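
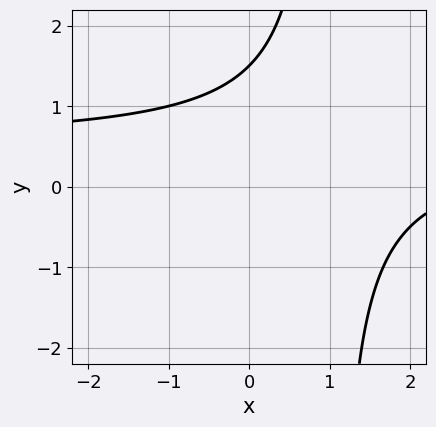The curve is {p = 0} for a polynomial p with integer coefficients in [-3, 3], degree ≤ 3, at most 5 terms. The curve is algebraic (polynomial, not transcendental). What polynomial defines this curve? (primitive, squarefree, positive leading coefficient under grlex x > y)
First, degree: a generic line meets the curve in up to 2 points, so deg p = 2.
Next, reading off the gridlines: it misses every integer gridline on the x-axis.
Finally, solving for integer coefficients yields p as stated.

2*x*y - x - 2*y + 3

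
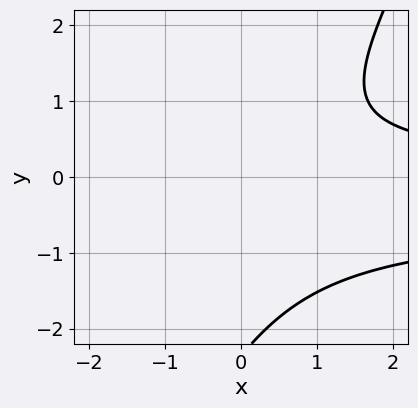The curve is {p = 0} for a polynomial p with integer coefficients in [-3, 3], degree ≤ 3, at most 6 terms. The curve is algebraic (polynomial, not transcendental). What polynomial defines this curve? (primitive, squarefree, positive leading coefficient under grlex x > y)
2*x*y^2 - y^3 + x*y - 2*y^2 - 2

1. deg p = 3. The shape is more complex than any degree-2 curve.
2. From the axis intercepts and sections: the curve avoids every integer x-axis point in the box; no y-intercept at any integer in the box.
3. These observations pin down the coefficients.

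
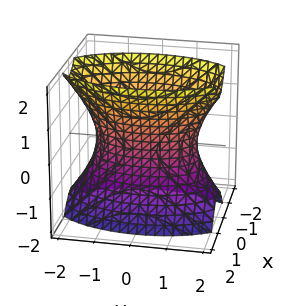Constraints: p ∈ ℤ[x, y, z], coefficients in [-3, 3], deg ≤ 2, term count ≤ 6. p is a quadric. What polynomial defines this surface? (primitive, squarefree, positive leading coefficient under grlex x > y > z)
3*x^2 + y^2 - z^2 - 2

First, deg p = 2. An hourglass — one-sheet hyperboloid; a quadric.
Next, symmetries: it's symmetric under y → −y, forcing even powers of y; it's symmetric under x → −x, forcing even powers of x; mirror symmetry z ↦ −z ⇒ only even powers of z.
Then, checking where it meets the axes: the surface avoids every integer z-axis point in the box.
Finally, assembling these constraints gives the stated polynomial.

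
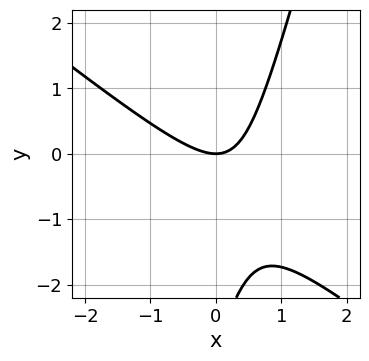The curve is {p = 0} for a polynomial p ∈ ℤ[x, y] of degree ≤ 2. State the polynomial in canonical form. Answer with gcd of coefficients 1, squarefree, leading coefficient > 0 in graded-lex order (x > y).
Degree: no degree-1 curve has this shape, so deg p = 2.
Observable constraints: it crosses the y-axis at the gridline y = 0; one x-axis crossing is at x = 0.
Solving for integer coefficients yields p as stated.

3*x^2 + 3*x*y - y^2 - 3*y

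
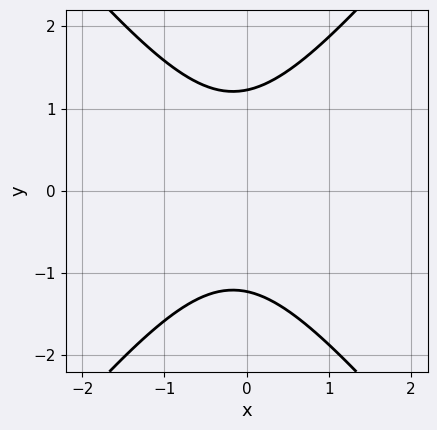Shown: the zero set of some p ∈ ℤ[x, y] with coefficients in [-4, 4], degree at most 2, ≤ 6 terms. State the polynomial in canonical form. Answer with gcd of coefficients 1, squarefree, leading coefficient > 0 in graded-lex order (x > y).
3*x^2 - 2*y^2 + x + 3

First, the degree is 2 — the shape is more complex than any degree-1 curve.
Next, symmetries: it's symmetric under y → −y, forcing even powers of y.
Next, reading off the gridlines: it misses every integer gridline on the x-axis.
Finally, these observations pin down the coefficients.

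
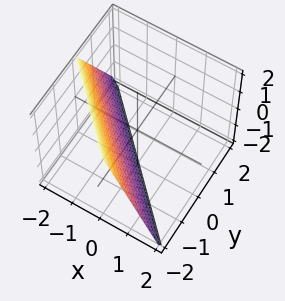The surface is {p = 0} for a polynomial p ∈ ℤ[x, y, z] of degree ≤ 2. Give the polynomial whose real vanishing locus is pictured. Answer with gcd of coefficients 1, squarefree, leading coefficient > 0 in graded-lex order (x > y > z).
First, deg p = 1. Every cross-section is a straight line — this is a plane.
Then, observable constraints: one z-axis crossing is at z = -2; one x-axis crossing is at x = -1.
Finally, putting this together gives p. Check: (0, -1, 0) on the y-axis lies on the surface, and p(0, -1, 0) = 0. ✓

2*x + 2*y + z + 2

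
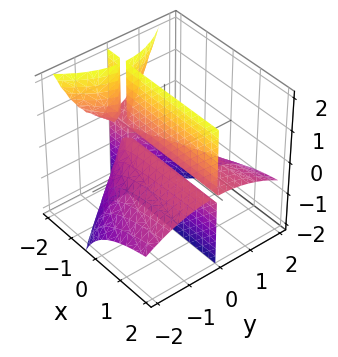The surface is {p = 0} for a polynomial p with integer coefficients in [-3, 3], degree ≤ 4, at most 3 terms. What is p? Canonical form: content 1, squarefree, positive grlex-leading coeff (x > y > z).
2*x*y*z + y^3 + 3*y*z

1. I count 3 distinct pieces.
2. deg p = 3.
3. From the axis intercepts and sections: the visible z-axis segment lies entirely on the surface; the visible x-axis segment lies entirely on the surface; it crosses the y-axis at the gridline y = 0.
4. Solving for integer coefficients yields p as stated.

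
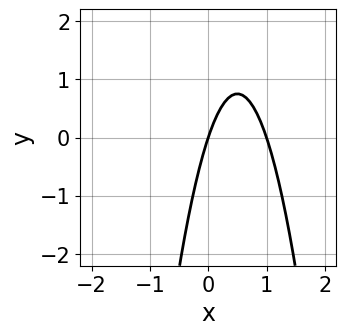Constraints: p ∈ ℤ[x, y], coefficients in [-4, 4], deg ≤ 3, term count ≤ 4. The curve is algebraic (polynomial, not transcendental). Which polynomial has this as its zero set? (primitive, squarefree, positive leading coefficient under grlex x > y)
1. Degree: a generic line meets the curve in up to 2 points, so deg p = 2.
2. Checking where it meets the axes: the x-axis gridline crossings are at x ∈ {0, 1}; it meets the y-axis at y = 0 (among the integer gridlines).
3. Assembling these constraints gives the stated polynomial.

3*x^2 - 3*x + y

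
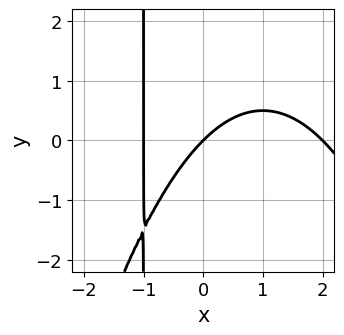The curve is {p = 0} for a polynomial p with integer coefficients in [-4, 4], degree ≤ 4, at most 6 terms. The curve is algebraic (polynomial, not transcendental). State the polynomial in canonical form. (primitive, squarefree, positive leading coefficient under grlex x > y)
x^3 - x^2 + 2*x*y - 2*x + 2*y

deg p = 3.
Observable constraints: it meets the y-axis at y = 0 (among the integer gridlines); among the integer gridlines, it crosses the x-axis at x ∈ {-1, 0, 2}.
The integer polynomial consistent with all of this is the stated p.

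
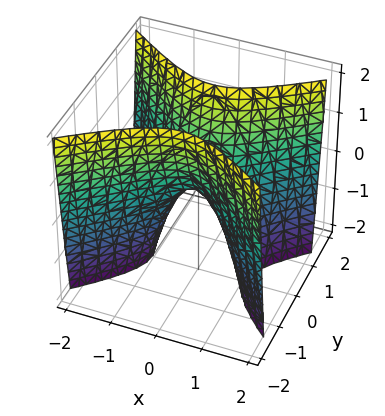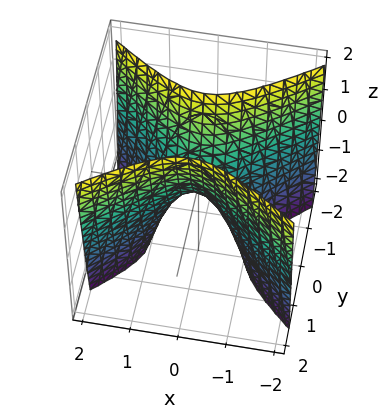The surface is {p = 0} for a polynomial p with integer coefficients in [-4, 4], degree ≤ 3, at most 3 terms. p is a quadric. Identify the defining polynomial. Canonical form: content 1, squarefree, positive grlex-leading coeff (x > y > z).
1. The degree is 2 — a saddle surface; a quadric.
2. Symmetries: mirror symmetry x ↦ −x ⇒ only even powers of x; the y ↦ −y reflection is a symmetry, so y appears only in even powers.
3. From the axis intercepts and sections: it crosses the z-axis at the gridline z = 0; it crosses the x-axis at the gridline x = 0.
4. Matching integer coefficients to the picture gives p.

2*x^2 - 3*y^2 + z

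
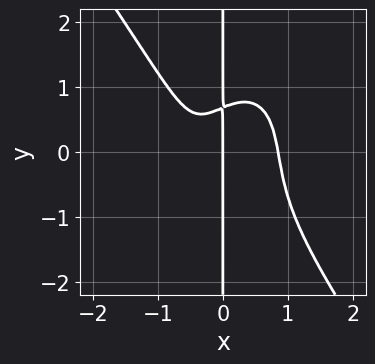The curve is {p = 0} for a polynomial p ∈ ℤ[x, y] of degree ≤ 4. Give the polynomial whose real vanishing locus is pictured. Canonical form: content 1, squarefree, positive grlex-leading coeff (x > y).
3*x^4 + x*y^3 - x^2 + x*y - x

First, degree: the shape is more complex than any degree-3 curve, so deg p = 4.
Then, from the visible intercepts: it crosses the x-axis at the gridline x = 0; every point of the y-axis in the box is on the curve.
Finally, assembling these constraints gives the stated polynomial.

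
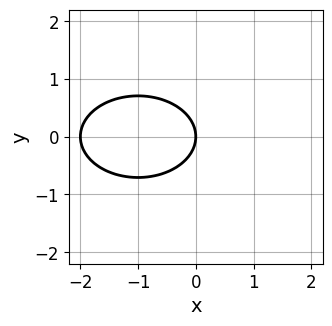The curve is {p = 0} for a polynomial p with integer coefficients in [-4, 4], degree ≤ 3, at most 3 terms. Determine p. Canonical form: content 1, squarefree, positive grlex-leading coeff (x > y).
x^2 + 2*y^2 + 2*x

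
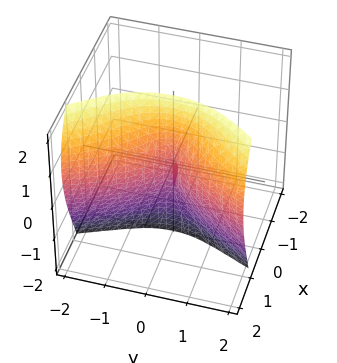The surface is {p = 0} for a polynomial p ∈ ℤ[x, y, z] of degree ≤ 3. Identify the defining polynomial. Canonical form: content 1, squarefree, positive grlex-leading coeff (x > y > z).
3*x^3 - 2*x^2*z + 2*x*z^2 + x*z - 2*y^2

1. The degree is 3 — a generic line meets the surface in up to 3 points.
2. From the visible intercepts: it crosses the y-axis at the gridline y = 0; it crosses the x-axis at the gridline x = 0; every point of the z-axis in the box is on the surface.
3. Solving for integer coefficients yields p as stated.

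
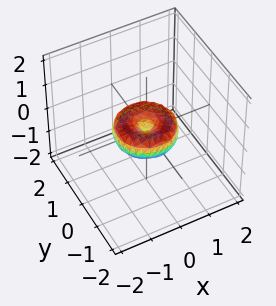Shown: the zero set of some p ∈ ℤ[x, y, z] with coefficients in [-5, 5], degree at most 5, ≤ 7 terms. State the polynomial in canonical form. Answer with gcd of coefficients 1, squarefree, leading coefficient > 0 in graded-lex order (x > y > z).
2*x^4 + 4*x^2*y^2 + 2*y^4 - 2*x^2 - 2*y^2 + 3*z^2

1. The degree is 4 — a generic line meets the surface in up to 4 points.
2. Symmetries: rotational symmetry about the z-axis ⇒ p depends on x, y only through x² + y².
3. Observable constraints: the y-axis gridline crossings are at y ∈ {-1, 0, 1}; the x-axis gridline crossings are at x ∈ {-1, 0, 1}; a circular section at z = 0 has radius exactly 1; it crosses the z-axis at the gridline z = 0.
4. Together with the visible shape, these determine p as stated.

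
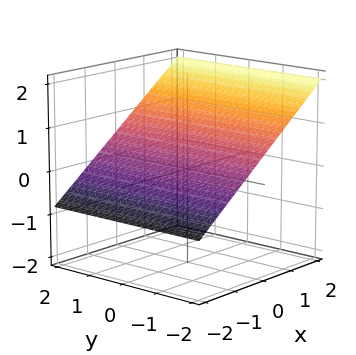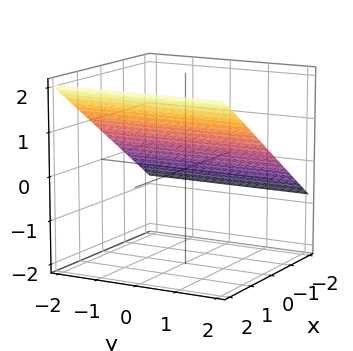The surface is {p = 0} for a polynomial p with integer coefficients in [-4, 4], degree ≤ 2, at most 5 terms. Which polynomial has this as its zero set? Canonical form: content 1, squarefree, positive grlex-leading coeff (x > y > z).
2*x - 3*z + 2

First, the degree is 1 — every cross-section is a straight line — this is a plane.
Next, checking where it meets the axes: it crosses the x-axis at the gridline x = -1; the surface avoids every integer y-axis point in the box.
Finally, the integer polynomial consistent with all of this is the stated p.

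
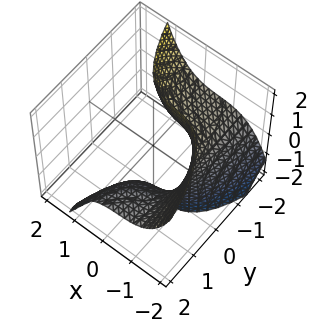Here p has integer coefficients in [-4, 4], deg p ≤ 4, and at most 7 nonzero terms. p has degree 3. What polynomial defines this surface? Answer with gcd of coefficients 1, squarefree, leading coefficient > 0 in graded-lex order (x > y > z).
2*x^3 + 3*x^2 + 3*y*z + 2*x + 2

1. deg p = 3. The shape is more complex than any degree-2 surface.
2. From the axis intercepts and sections: no y-intercept at any integer in the box; no z-intercept at any integer in the box.
3. These observations pin down the coefficients.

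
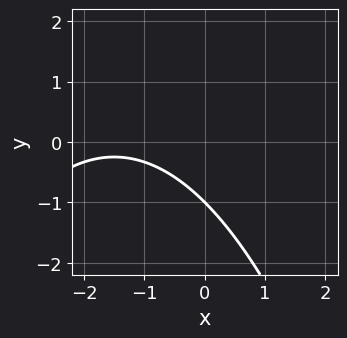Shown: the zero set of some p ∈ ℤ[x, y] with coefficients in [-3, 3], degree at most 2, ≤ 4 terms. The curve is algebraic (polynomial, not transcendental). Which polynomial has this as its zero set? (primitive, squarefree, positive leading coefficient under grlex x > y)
x^2 + 3*x + 3*y + 3

First, deg p = 2.
Next, from the axis intercepts and sections: one y-axis crossing is at y = -1; it misses every integer gridline on the x-axis.
Finally, matching integer coefficients to the picture gives p.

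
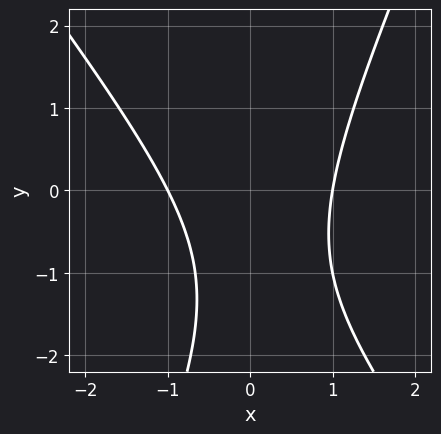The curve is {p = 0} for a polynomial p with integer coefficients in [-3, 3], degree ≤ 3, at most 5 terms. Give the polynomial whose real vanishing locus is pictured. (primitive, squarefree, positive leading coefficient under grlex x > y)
(a) The degree is 2 — a generic line meets the curve in up to 2 points.
(b) Reading off the gridlines: the x-axis gridline crossings are at x ∈ {-1, 1}; no y-intercept at any integer in the box.
(c) Matching integer coefficients to the picture gives p.

3*x^2 + x*y - y^2 - 2*y - 3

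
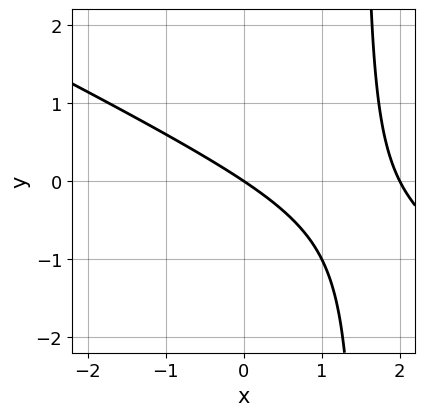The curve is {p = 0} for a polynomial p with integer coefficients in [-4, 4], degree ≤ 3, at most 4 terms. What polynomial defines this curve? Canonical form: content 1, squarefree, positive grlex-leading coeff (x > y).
x^2 + 2*x*y - 2*x - 3*y

(a) deg p = 2.
(b) From the axis intercepts and sections: among the integer gridlines, it crosses the x-axis at x ∈ {0, 2}; it crosses the y-axis at the gridline y = 0.
(c) Solving for integer coefficients yields p as stated.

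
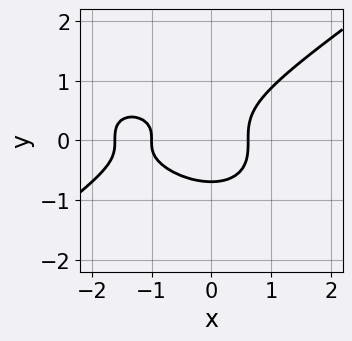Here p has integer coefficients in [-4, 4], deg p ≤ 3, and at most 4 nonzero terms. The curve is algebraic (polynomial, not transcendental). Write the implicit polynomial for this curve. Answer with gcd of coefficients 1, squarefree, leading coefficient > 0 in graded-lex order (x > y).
x^3 - 3*y^3 + 2*x^2 - 1

The degree is 3 — a generic line meets the curve in up to 3 points.
Checking where it meets the axes: it crosses the x-axis at the gridline x = -1.
The integer polynomial consistent with all of this is the stated p.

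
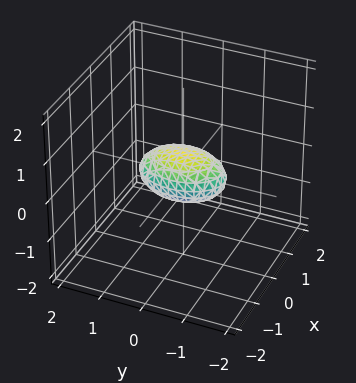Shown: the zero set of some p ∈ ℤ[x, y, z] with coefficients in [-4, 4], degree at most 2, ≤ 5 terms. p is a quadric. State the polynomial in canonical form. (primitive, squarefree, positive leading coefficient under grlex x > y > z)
1. The degree is 2 — a closed, bounded, convex surface; a quadric.
2. Symmetries: the y ↦ −y reflection is a symmetry, so y appears only in even powers; mirror symmetry z ↦ −z ⇒ only even powers of z; it's symmetric under x → −x, forcing even powers of x.
3. From the axis intercepts and sections: the y-axis gridline crossings are at y ∈ {-1, 1}.
4. The integer polynomial consistent with all of this is the stated p.

2*x^2 + y^2 + 3*z^2 - 1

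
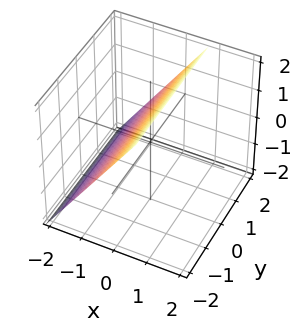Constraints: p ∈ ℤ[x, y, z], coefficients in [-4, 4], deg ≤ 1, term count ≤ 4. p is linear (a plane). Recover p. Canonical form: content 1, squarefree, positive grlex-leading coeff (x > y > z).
3*x - 2*z + 2

First, deg p = 1. Every cross-section is a straight line — this is a plane.
Then, from the visible intercepts: no y-intercept at any integer in the box; one z-axis crossing is at z = 1.
Finally, the integer polynomial consistent with all of this is the stated p.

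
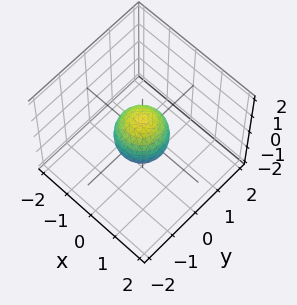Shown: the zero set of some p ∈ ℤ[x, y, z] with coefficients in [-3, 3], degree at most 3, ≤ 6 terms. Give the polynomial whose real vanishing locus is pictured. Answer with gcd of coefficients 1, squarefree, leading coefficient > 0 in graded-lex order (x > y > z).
First, deg p = 2. Bounded and convex; a quadric.
Then, symmetries: rotational symmetry about the z-axis ⇒ p depends on x, y only through x² + y²; mirror symmetry z ↦ −z ⇒ only even powers of z.
Next, checking where it meets the axes: among the integer gridlines, it crosses the z-axis at z ∈ {-1, 1}; a circular section at z = 0 has radius between 0 and 1.
Finally, fitting integer coefficients to these (and the overall shape) gives p.

3*x^2 + 3*y^2 + 2*z^2 - 2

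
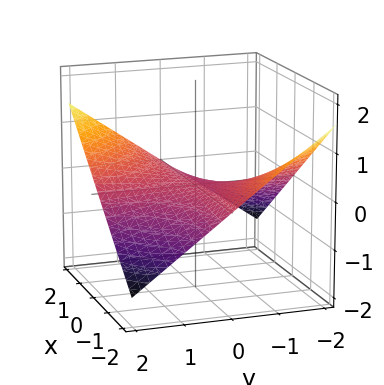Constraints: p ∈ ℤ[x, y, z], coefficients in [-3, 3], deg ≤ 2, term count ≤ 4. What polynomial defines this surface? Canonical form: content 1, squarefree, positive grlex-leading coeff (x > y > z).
First, the degree is 2 — a saddle surface; a quadric.
Next, reading off the gridlines: it crosses the z-axis at the gridline z = 0; every point of the x-axis in the box is on the surface; the visible y-axis segment lies entirely on the surface.
Finally, fitting integer coefficients to these (and the overall shape) gives p.

x*y - 3*z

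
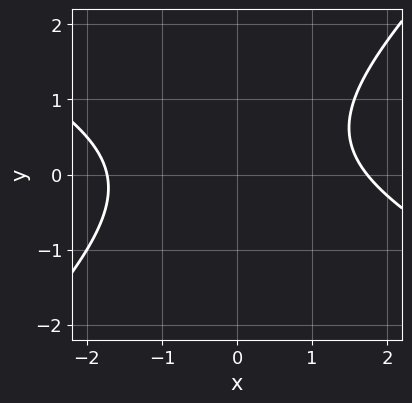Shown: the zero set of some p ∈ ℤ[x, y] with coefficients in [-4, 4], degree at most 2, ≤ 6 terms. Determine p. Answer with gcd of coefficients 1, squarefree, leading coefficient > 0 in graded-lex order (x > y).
First, degree: a generic line meets the curve in up to 2 points, so deg p = 2.
Then, reading off the gridlines: no y-intercept at any integer in the box.
Finally, putting this together gives p.

x^2 + x*y - 2*y^2 + y - 3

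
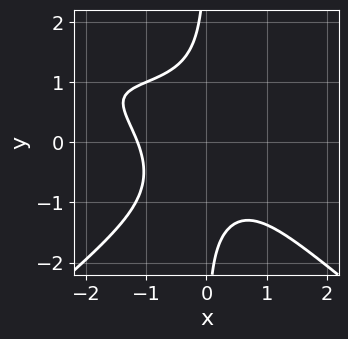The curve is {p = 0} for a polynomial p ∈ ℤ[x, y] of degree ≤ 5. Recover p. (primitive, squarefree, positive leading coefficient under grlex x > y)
2*x^3*y - 3*x*y^3 - 2*x^3 - 3

1. The degree is 4 — a generic line meets the curve in up to 4 points.
2. From the visible intercepts: the curve avoids every integer y-axis point in the box.
3. Together with the visible shape, these determine p as stated.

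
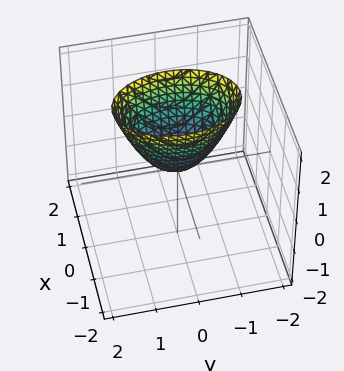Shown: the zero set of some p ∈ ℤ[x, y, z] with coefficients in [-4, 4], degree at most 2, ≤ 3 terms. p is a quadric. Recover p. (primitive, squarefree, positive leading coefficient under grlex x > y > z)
(a) The degree is 2 — a paraboloid; a quadric.
(b) Symmetries: the x ↦ −x reflection is a symmetry, so x appears only in even powers; the y ↦ −y reflection is a symmetry, so y appears only in even powers.
(c) From the axis intercepts and sections: one y-axis crossing is at y = 0; it crosses the z-axis at the gridline z = 0.
(d) The integer polynomial consistent with all of this is the stated p.

2*x^2 + y^2 - z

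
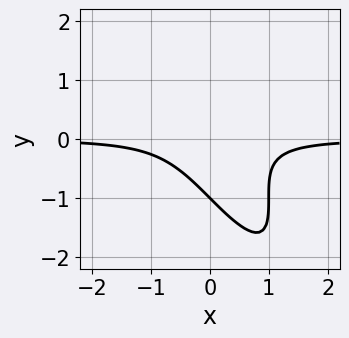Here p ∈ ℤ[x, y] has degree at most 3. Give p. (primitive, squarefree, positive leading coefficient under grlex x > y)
1. Degree: no degree-2 curve has this shape, so deg p = 3.
2. Reading off the gridlines: the curve avoids every integer x-axis point in the box; it meets the y-axis at y = -1 (among the integer gridlines).
3. These observations pin down the coefficients.

3*x^2*y + 3*x*y^2 + y^3 + 1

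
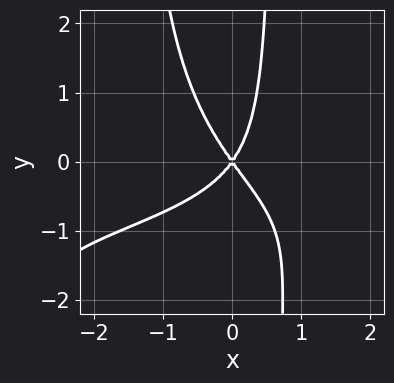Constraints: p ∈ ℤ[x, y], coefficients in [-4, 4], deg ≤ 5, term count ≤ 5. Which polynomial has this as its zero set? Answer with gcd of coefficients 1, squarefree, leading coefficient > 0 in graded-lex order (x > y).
x^2*y^2 + 2*x^2*y + x*y^2 + 2*x^2 - y^2

1. The degree is 4 — the shape is more complex than any degree-3 curve.
2. Observable constraints: it meets the x-axis at x = 0 (among the integer gridlines); one y-axis crossing is at y = 0.
3. These observations pin down the coefficients.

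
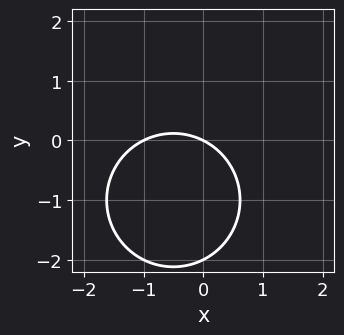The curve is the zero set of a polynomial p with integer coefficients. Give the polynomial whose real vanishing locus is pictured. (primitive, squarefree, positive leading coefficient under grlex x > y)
deg p = 2. The shape is more complex than any degree-1 curve.
Reading off the gridlines: among the integer gridlines, it crosses the x-axis at x ∈ {-1, 0}; the y-axis gridline crossings are at y ∈ {-2, 0}.
Assembling these constraints gives the stated polynomial.

x^2 + y^2 + x + 2*y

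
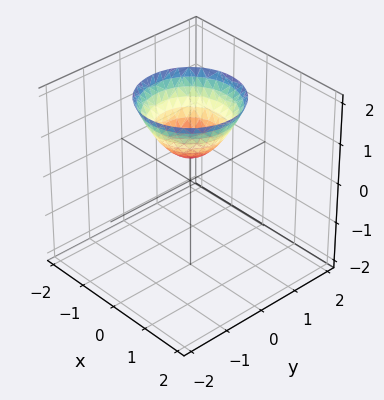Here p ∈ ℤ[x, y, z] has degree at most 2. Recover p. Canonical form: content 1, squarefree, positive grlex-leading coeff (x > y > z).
3*x^2 + 3*y^2 - 3*z + 2

Degree: no degree-1 surface has this shape, so deg p = 2.
Symmetry: the surface is invariant under rotation about z: p = q(x² + y², z).
Against the integer gridlines: no x-intercept at any integer in the box; no y-intercept at any integer in the box; a circular section at z = 2 has radius between 1 and 2.
Assembling these constraints gives the stated polynomial.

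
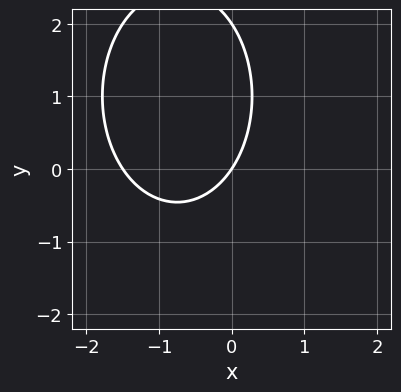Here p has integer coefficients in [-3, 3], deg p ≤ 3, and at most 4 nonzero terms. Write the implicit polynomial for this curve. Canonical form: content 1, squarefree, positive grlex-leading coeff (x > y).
2*x^2 + y^2 + 3*x - 2*y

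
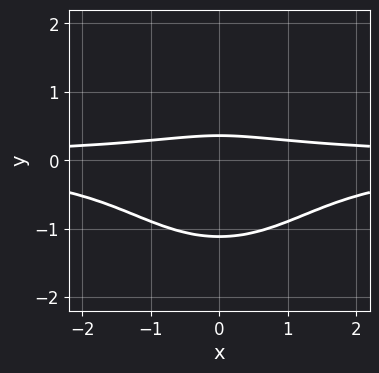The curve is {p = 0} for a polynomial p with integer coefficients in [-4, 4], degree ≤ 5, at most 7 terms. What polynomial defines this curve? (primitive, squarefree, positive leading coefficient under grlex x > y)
(a) The degree is 4 — the shape is more complex than any degree-3 curve.
(b) Symmetries: it's symmetric under x → −x, forcing even powers of x.
(c) From the visible intercepts: no x-intercept at any integer in the box.
(d) Together with the visible shape, these determine p as stated.

2*x^2*y^2 + y^4 - 2*y^3 + 3*y - 1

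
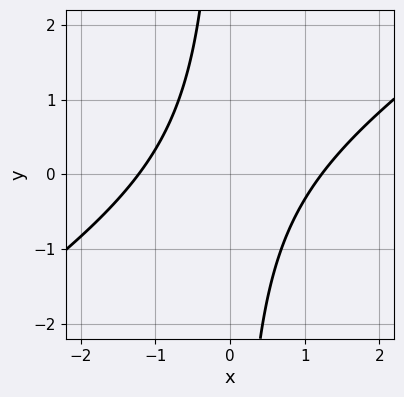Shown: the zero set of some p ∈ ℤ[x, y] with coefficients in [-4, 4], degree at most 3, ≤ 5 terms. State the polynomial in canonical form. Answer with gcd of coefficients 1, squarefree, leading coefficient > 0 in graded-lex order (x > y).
2*x^2 - 3*x*y - 3

(a) The degree is 2 — no degree-1 curve has this shape.
(b) From the visible intercepts: no y-intercept at any integer in the box.
(c) Matching integer coefficients to the picture gives p.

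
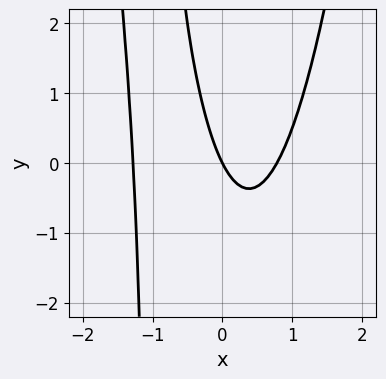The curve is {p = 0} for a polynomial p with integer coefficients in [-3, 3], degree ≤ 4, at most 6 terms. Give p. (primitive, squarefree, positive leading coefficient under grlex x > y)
2*x^3 + x^2 - x*y - 2*x - y

deg p = 3.
Observable constraints: it crosses the x-axis at the gridline x = 0; it meets the y-axis at y = 0 (among the integer gridlines).
Solving for integer coefficients yields p as stated.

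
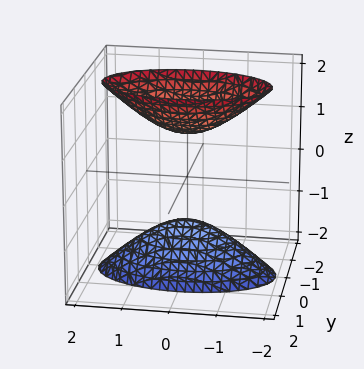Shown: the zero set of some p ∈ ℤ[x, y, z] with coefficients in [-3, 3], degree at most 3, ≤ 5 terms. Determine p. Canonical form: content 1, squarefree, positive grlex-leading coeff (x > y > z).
First, I count 2 distinct pieces. Treating them together as one polynomial.
Next, degree: two sheets facing apart; a quadric, so deg p = 2.
Then, symmetries: the y ↦ −y reflection is a symmetry, so y appears only in even powers; it's symmetric under x → −x, forcing even powers of x; it's symmetric under z → −z, forcing even powers of z.
Then, reading off the gridlines: the surface avoids every integer x-axis point in the box; the z-axis gridline crossings are at z ∈ {-1, 1}; no y-intercept at any integer in the box.
Finally, the integer polynomial consistent with all of this is the stated p.

x^2 + 3*y^2 - z^2 + 1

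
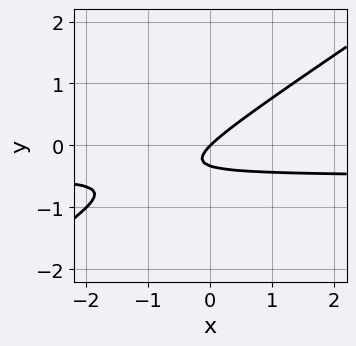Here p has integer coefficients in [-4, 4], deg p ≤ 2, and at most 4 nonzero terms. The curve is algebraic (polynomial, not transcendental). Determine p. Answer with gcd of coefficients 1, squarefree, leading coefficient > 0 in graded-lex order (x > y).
2*x*y - 3*y^2 + x - y

(a) deg p = 2. The shape is more complex than any degree-1 curve.
(b) Observable constraints: it meets the x-axis at x = 0 (among the integer gridlines); it crosses the y-axis at the gridline y = 0.
(c) The integer polynomial consistent with all of this is the stated p.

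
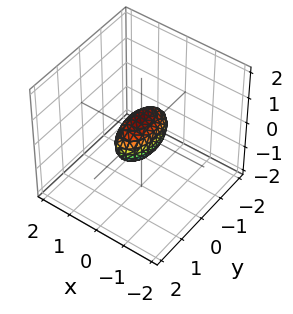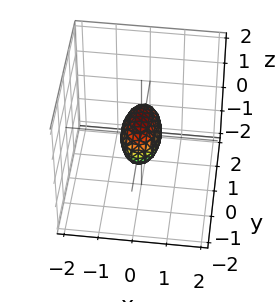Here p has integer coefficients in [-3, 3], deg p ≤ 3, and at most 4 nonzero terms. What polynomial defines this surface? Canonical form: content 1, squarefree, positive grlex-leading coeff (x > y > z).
3*x^2 + y^2 + 2*z^2 - 1

(a) The degree is 2 — a closed, bounded, convex surface; a quadric.
(b) Symmetries: mirror symmetry z ↦ −z ⇒ only even powers of z; it's symmetric under y → −y, forcing even powers of y; mirror symmetry x ↦ −x ⇒ only even powers of x.
(c) Reading off the gridlines: among the integer gridlines, it crosses the y-axis at y ∈ {-1, 1}.
(d) Fitting integer coefficients to these (and the overall shape) gives p.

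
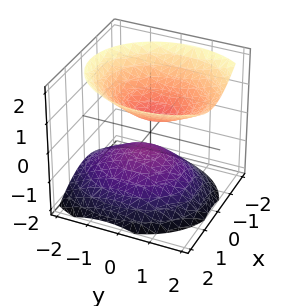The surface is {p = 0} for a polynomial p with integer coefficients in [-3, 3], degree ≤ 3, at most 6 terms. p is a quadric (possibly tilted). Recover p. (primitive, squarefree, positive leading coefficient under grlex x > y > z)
3*x^2 + 2*y^2 - y*z - 3*z^2 + 1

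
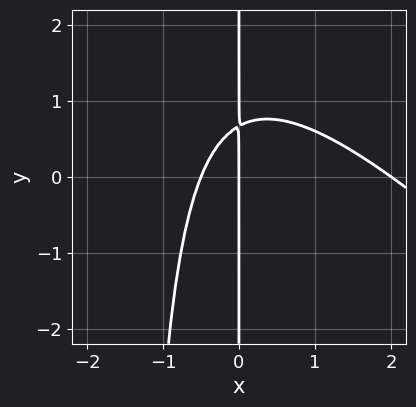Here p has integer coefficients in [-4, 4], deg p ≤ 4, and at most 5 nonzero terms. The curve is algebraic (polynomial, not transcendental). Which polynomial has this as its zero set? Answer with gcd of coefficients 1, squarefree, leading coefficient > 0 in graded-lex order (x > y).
2*x^3 + 2*x^2*y - 3*x^2 + 3*x*y - 2*x

1. Degree: a generic line meets the curve in up to 3 points, so deg p = 3.
2. Observable constraints: the visible y-axis segment lies entirely on the curve; the x-axis gridline crossings are at x ∈ {0, 2}.
3. Together with the visible shape, these determine p as stated.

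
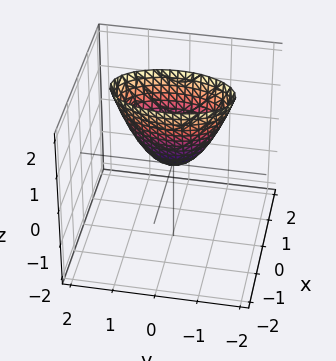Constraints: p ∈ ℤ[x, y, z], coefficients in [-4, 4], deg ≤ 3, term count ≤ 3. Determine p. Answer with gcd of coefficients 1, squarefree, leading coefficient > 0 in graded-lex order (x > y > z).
3*x^2 + y^2 - z

(a) The degree is 2 — a single bowl opening along one axis; a quadric.
(b) Symmetries: the x ↦ −x reflection is a symmetry, so x appears only in even powers; the y ↦ −y reflection is a symmetry, so y appears only in even powers.
(c) Reading off the gridlines: one z-axis crossing is at z = 0; it crosses the y-axis at the gridline y = 0; it crosses the x-axis at the gridline x = 0.
(d) Matching integer coefficients to the picture gives p.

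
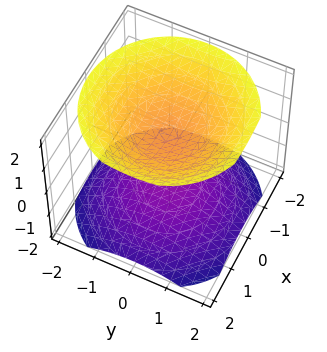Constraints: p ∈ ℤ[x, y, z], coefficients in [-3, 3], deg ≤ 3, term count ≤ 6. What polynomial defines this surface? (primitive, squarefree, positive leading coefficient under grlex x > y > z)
First, I count 2 distinct pieces. Treating them together as one polynomial.
Then, degree: two separate bowl-shaped sheets opening away from each other; a quadric, so deg p = 2.
Then, symmetries: mirror symmetry z ↦ −z ⇒ only even powers of z; the surface is invariant under rotation about z: p = q(x² + y², z).
Then, observable constraints: it misses every integer gridline on the y-axis; it misses every integer gridline on the x-axis.
Finally, matching integer coefficients to the picture gives p. Check: (0, 0, 1) on the z-axis lies on the surface, and p(0, 0, 1) = 0. ✓

2*x^2 + 2*y^2 - 3*z^2 + 3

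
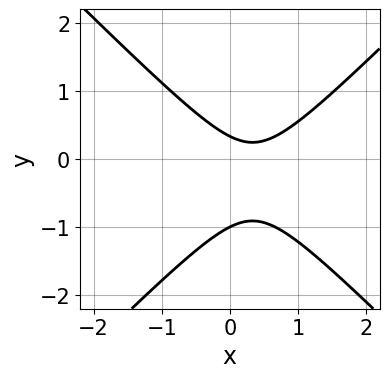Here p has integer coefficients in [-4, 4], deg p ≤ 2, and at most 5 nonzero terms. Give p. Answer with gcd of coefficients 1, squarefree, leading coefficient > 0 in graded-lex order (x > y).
3*x^2 - 3*y^2 - 2*x - 2*y + 1

The degree is 2 — a generic line meets the curve in up to 2 points.
Reading off the gridlines: it meets the y-axis at y = -1 (among the integer gridlines); it misses every integer gridline on the x-axis.
Putting this together gives p.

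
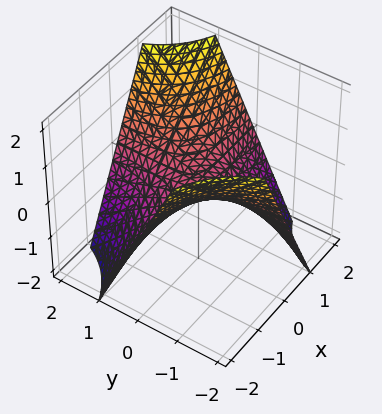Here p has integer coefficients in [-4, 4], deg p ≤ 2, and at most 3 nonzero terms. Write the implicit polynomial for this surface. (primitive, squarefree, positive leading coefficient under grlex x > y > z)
(a) deg p = 2. A hyperbolic paraboloid; a quadric.
(b) Against the integer gridlines: the visible x-axis segment lies entirely on the surface; every point of the y-axis in the box is on the surface; one z-axis crossing is at z = 0.
(c) Solving for integer coefficients yields p as stated.

x*y - z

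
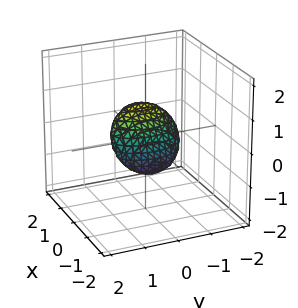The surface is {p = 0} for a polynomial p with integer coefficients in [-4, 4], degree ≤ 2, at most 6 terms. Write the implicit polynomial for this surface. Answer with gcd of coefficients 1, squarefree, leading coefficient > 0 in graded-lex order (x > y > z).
3*x^2 - 3*x*z + y^2 + 2*z^2 - 1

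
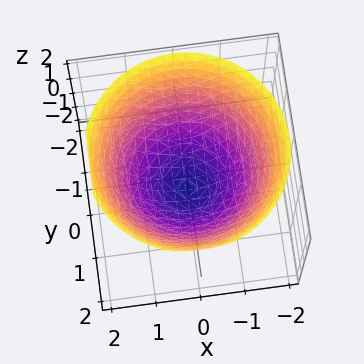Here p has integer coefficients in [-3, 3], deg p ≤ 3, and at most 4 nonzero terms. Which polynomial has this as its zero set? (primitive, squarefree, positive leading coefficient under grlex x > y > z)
2*x^2 + 2*y^2 - 3*z - 3

1. The degree is 2 — no degree-1 surface has this shape.
2. By symmetry, the z-axis is an axis of rotation, so x and y enter only as x² + y².
3. Reading off the gridlines: it crosses the z-axis at the gridline z = -1; a circular section at z = 0 has radius between 1 and 2.
4. The integer polynomial consistent with all of this is the stated p.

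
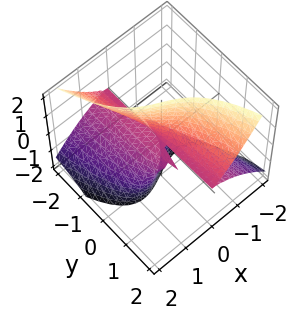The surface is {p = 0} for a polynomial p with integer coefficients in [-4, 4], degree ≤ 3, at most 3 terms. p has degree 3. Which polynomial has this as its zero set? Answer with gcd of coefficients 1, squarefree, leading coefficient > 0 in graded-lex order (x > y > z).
x^3 + y*z^2 + x*z

1. The degree is 3 — a generic line meets the surface in up to 3 points.
2. From the visible intercepts: the visible y-axis segment lies entirely on the surface; the visible z-axis segment lies entirely on the surface; it crosses the x-axis at the gridline x = 0.
3. The integer polynomial consistent with all of this is the stated p.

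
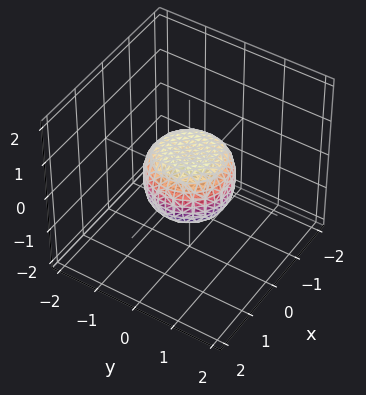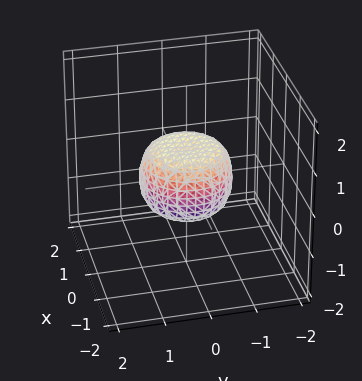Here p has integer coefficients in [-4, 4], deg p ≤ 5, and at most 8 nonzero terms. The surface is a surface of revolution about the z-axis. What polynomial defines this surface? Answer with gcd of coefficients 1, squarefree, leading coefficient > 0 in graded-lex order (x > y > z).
First, deg p = 4. A generic line meets the surface in up to 4 points.
Then, symmetries: the z-axis is an axis of rotation, so x and y enter only as x² + y².
Then, reading off the gridlines: the y-axis gridline crossings are at y ∈ {-1, 1}; among the integer gridlines, it crosses the x-axis at x ∈ {-1, 1}; a circular section at z = 0 has radius exactly 1.
Finally, these observations pin down the coefficients.

2*x^4 + 4*x^2*y^2 + 2*y^4 - x^2 - y^2 + 2*z^2 - 1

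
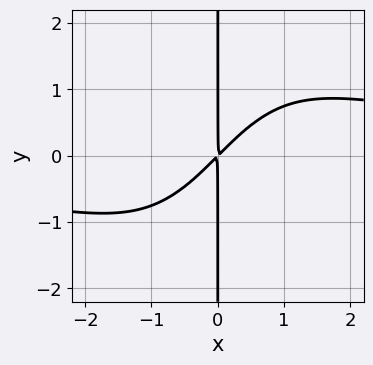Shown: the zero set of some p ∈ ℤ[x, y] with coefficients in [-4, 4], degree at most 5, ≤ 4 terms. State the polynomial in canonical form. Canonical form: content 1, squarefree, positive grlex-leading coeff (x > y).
x^3*y - 3*x^2 + 3*x*y

First, the degree is 4 — no degree-3 curve has this shape.
Next, from the visible intercepts: every point of the y-axis in the box is on the curve.
Finally, putting this together gives p.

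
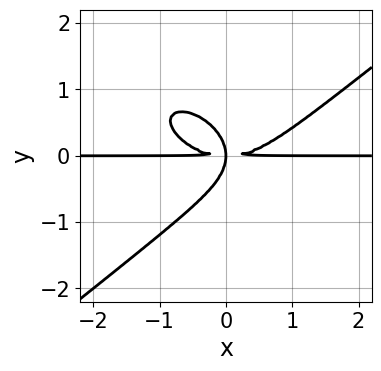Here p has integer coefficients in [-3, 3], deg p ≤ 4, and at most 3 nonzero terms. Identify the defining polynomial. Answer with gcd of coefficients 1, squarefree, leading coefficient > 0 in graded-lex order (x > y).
x^3*y - 2*y^4 - 2*x*y^2

Degree: a generic line meets the curve in up to 4 points, so deg p = 4.
Against the integer gridlines: the visible x-axis segment lies entirely on the curve.
Putting this together gives p.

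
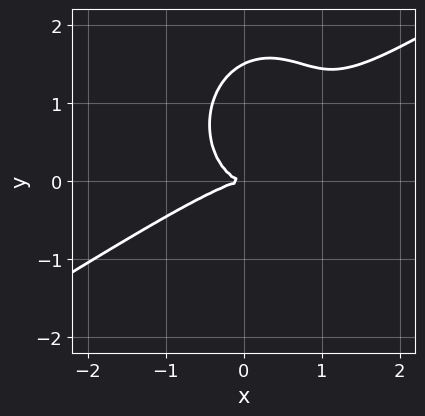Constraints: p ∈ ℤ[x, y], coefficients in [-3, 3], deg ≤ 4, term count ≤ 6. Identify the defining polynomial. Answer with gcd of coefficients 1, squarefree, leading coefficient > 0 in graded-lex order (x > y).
2*x^3 - 3*x^2*y + x*y^2 - 2*y^3 + 3*y^2

(a) The degree is 3 — the shape is more complex than any degree-2 curve.
(b) Checking where it meets the axes: one x-axis crossing is at x = 0; it meets the y-axis at y = 0 (among the integer gridlines).
(c) These observations pin down the coefficients.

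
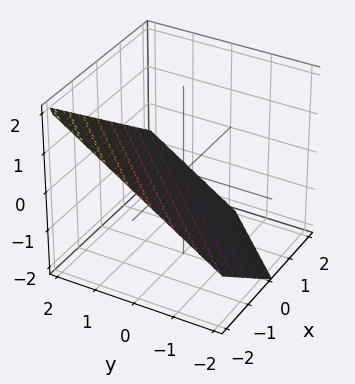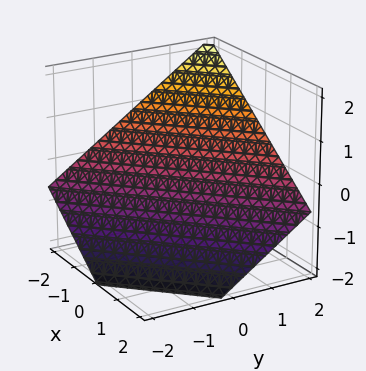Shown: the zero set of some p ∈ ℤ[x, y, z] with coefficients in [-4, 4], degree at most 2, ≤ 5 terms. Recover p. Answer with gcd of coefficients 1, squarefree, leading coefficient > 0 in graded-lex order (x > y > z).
First, the degree is 1 — every cross-section is a straight line — this is a plane.
Next, observable constraints: one x-axis crossing is at x = -1; it meets the y-axis at y = 1 (among the integer gridlines).
Finally, matching integer coefficients to the picture gives p.

2*x - 2*y + 3*z + 2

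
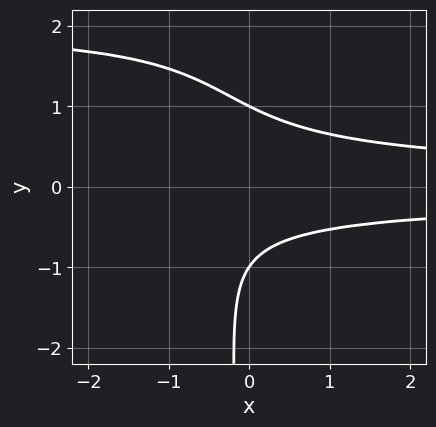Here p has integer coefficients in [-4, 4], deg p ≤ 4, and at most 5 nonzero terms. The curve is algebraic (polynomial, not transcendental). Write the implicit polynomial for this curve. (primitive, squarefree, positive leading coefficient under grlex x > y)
deg p = 4. The shape is more complex than any degree-3 curve.
Checking where it meets the axes: it misses every integer gridline on the x-axis; among the integer gridlines, it crosses the y-axis at y ∈ {-1, 1}.
These observations pin down the coefficients.

x*y^3 - 2*x*y^2 - y^2 + 1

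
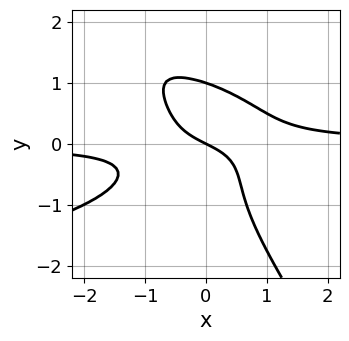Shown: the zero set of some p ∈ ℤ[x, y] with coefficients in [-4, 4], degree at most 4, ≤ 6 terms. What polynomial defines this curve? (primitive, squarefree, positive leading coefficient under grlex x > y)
1. deg p = 4. The shape is more complex than any degree-3 curve.
2. Against the integer gridlines: it crosses the x-axis at the gridline x = 0; the y-axis gridline crossings are at y ∈ {0, 1}.
3. Putting this together gives p.

3*x*y^3 + 2*y^4 + 3*x^2*y - x - 2*y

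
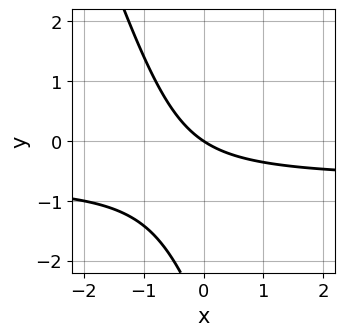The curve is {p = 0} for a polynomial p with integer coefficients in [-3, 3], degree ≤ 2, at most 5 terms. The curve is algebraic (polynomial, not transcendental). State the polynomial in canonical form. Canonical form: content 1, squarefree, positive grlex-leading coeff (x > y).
(a) Degree: the shape is more complex than any degree-1 curve, so deg p = 2.
(b) Against the integer gridlines: one x-axis crossing is at x = 0; it crosses the y-axis at the gridline y = 0.
(c) Assembling these constraints gives the stated polynomial.

3*x*y + y^2 + 2*x + 3*y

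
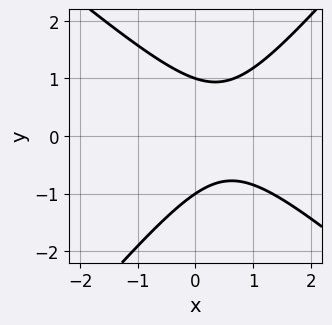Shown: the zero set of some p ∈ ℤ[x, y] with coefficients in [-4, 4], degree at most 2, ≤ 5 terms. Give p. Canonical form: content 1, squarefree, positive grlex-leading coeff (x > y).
First, degree: no degree-1 curve has this shape, so deg p = 2.
Next, observable constraints: among the integer gridlines, it crosses the y-axis at y ∈ {-1, 1}; no x-intercept at any integer in the box.
Finally, matching integer coefficients to the picture gives p.

3*x^2 + x*y - 3*y^2 - 3*x + 3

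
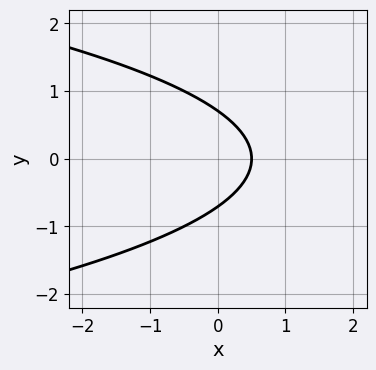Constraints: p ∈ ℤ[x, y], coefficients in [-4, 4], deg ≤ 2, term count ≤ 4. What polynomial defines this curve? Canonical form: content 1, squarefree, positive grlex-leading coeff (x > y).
deg p = 2. A generic line meets the curve in up to 2 points.
Symmetries: the y ↦ −y reflection is a symmetry, so y appears only in even powers.
Putting this together gives p.

2*y^2 + 2*x - 1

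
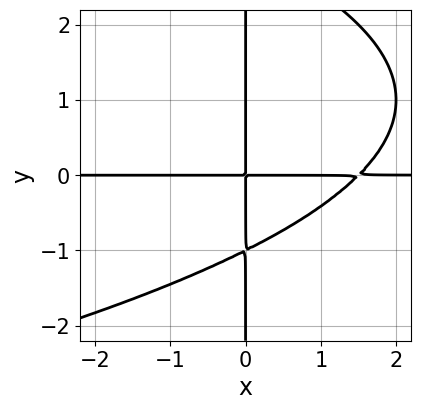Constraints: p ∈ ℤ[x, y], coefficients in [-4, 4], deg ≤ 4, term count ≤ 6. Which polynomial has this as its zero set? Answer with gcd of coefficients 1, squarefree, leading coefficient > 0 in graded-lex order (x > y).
Degree: the shape is more complex than any degree-3 curve, so deg p = 4.
Reading off the gridlines: every point of the x-axis in the box is on the curve; the visible y-axis segment lies entirely on the curve.
Assembling these constraints gives the stated polynomial.

x*y^3 + 2*x^2*y - 2*x*y^2 - 3*x*y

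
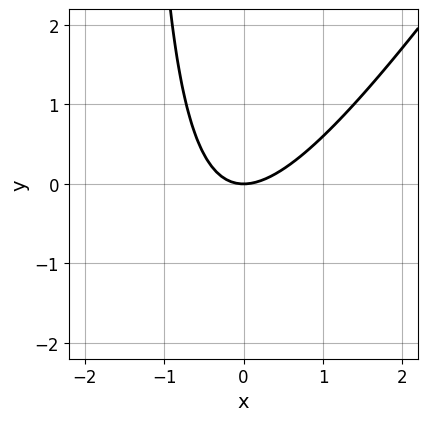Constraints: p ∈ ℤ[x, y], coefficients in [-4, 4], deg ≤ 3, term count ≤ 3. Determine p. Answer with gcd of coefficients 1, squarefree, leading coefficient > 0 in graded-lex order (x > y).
3*x^2 - 2*x*y - 3*y

(a) Degree: a generic line meets the curve in up to 2 points, so deg p = 2.
(b) Observable constraints: it meets the x-axis at x = 0 (among the integer gridlines); it meets the y-axis at y = 0 (among the integer gridlines).
(c) Putting this together gives p.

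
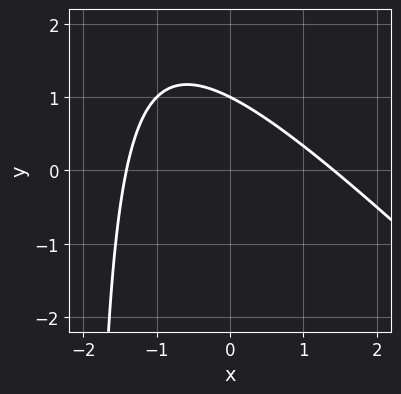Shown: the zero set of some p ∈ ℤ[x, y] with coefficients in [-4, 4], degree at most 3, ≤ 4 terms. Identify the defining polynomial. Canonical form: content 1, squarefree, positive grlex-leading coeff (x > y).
deg p = 2. The shape is more complex than any degree-1 curve.
Observable constraints: it crosses the y-axis at the gridline y = 1.
Matching integer coefficients to the picture gives p.

x^2 + x*y + 2*y - 2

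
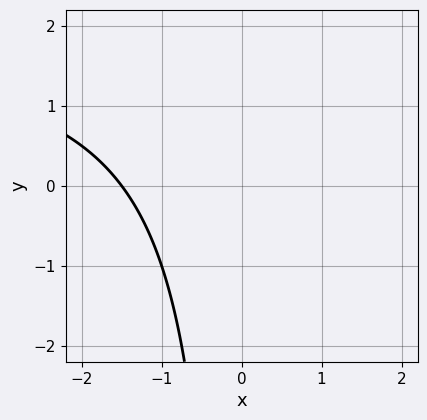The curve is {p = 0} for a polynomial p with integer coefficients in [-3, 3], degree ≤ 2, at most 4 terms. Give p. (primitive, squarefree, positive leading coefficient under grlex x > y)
x*y - 2*x - 3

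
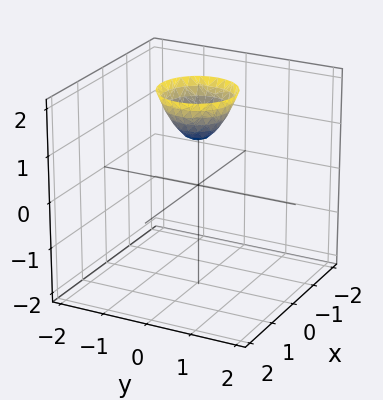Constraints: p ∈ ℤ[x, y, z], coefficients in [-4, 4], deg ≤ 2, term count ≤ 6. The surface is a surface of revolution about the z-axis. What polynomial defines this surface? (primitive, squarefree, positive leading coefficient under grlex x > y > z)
3*x^2 + 3*y^2 - 2*z + 2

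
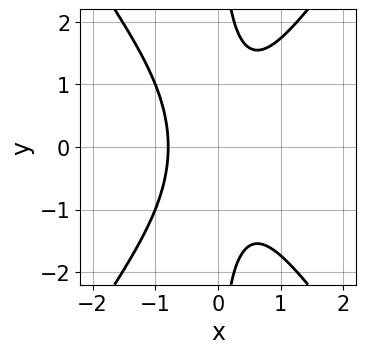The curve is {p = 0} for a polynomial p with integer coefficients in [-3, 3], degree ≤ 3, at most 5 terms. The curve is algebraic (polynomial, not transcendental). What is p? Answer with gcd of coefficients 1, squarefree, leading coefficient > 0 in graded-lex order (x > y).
First, degree: a generic line meets the curve in up to 3 points, so deg p = 3.
Then, symmetries: mirror symmetry y ↦ −y ⇒ only even powers of y.
Then, from the axis intercepts and sections: it misses every integer gridline on the y-axis.
Finally, the integer polynomial consistent with all of this is the stated p.

2*x^3 - x*y^2 + 1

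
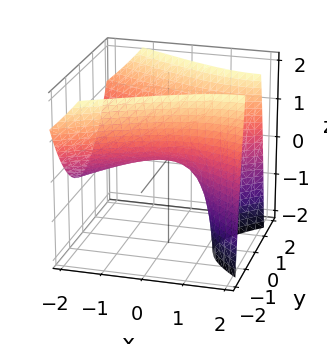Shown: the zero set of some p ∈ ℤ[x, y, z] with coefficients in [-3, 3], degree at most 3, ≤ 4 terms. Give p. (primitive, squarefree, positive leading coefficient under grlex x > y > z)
1. The degree is 2 — the shape is more complex than any degree-1 surface.
2. Against the integer gridlines: one x-axis crossing is at x = 0; it crosses the y-axis at the gridline y = 0; it meets the z-axis at z = 0 (among the integer gridlines).
3. Solving for integer coefficients yields p as stated.

x^2 - 2*x*z - 3*y^2 + 3*z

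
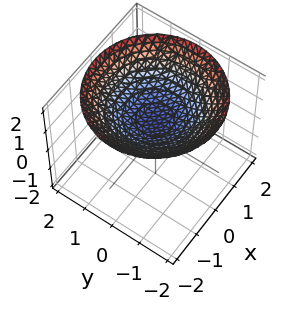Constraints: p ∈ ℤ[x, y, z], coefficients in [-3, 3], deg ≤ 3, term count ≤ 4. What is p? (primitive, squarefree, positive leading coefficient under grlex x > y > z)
First, the degree is 2 — no degree-1 surface has this shape.
Then, symmetries: rotational symmetry about the z-axis ⇒ p depends on x, y only through x² + y².
Then, from the axis intercepts and sections: it misses every integer gridline on the x-axis; a circular section at z = 1 has radius exactly 1; it misses every integer gridline on the y-axis.
Finally, putting this together gives p.

x^2 + y^2 - 3*z + 2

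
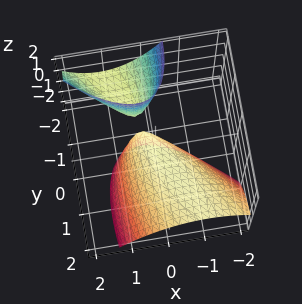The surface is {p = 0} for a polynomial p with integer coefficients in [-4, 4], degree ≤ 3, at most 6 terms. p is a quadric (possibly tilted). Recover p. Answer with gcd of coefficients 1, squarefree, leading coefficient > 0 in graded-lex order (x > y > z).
3*x^2 + 3*x*y + y^2 + 3*y*z + 2*z

(a) I count 2 distinct pieces. They look like related sheets of one shape, so recover p as a whole.
(b) deg p = 2. No degree-1 surface has this shape.
(c) Checking where it meets the axes: one x-axis crossing is at x = 0; it meets the z-axis at z = 0 (among the integer gridlines); it crosses the y-axis at the gridline y = 0.
(d) Solving for integer coefficients yields p as stated.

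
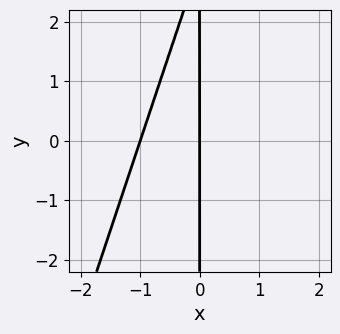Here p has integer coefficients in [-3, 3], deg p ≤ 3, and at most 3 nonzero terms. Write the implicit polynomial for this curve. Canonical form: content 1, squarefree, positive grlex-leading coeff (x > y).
3*x^2 - x*y + 3*x

First, the degree is 2 — no degree-1 curve has this shape.
Next, from the visible intercepts: the x-axis gridline crossings are at x ∈ {-1, 0}; every point of the y-axis in the box is on the curve.
Finally, together with the visible shape, these determine p as stated.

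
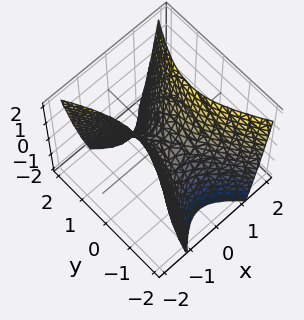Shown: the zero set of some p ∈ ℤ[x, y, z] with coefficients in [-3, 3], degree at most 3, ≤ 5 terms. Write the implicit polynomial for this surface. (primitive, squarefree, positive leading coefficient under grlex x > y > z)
First, the degree is 2 — a saddle surface; a quadric.
Next, symmetries: mirror symmetry y ↦ −y ⇒ only even powers of y; it's symmetric under x → −x, forcing even powers of x.
Then, reading off the gridlines: one y-axis crossing is at y = 0; it meets the z-axis at z = 0 (among the integer gridlines).
Finally, assembling these constraints gives the stated polynomial.

2*x^2 - y^2 - z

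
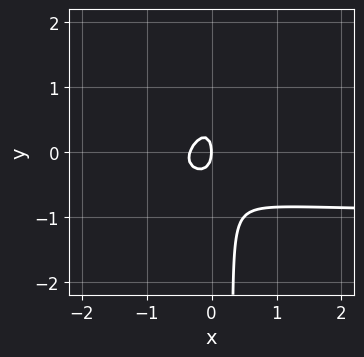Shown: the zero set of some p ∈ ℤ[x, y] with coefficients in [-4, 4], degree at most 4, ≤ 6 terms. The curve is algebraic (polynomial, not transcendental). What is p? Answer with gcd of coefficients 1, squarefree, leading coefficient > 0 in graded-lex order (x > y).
First, the degree is 3 — a generic line meets the curve in up to 3 points.
Then, checking where it meets the axes: it crosses the y-axis at the gridline y = 0; it meets the x-axis at x = 0 (among the integer gridlines).
Finally, assembling these constraints gives the stated polynomial.

3*x^2*y - 3*x*y^2 + 3*x^2 + y^2 + x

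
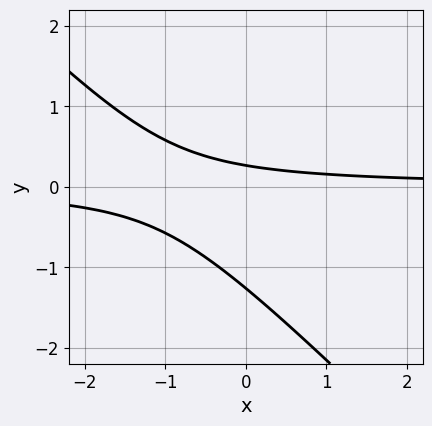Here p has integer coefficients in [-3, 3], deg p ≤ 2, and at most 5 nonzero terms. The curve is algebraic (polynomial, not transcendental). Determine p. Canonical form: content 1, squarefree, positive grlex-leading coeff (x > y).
1. The degree is 2 — the shape is more complex than any degree-1 curve.
2. Checking where it meets the axes: the curve avoids every integer x-axis point in the box.
3. These observations pin down the coefficients.

3*x*y + 3*y^2 + 3*y - 1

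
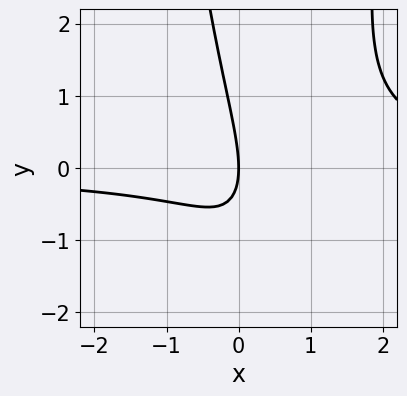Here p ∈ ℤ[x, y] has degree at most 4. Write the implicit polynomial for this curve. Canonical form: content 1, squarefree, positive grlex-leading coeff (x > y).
1. The degree is 3 — a generic line meets the curve in up to 3 points.
2. Checking where it meets the axes: one y-axis crossing is at y = 0; it crosses the x-axis at the gridline x = 0.
3. Together with the visible shape, these determine p as stated.

3*x^2*y - 3*x*y - y^2 - 3*x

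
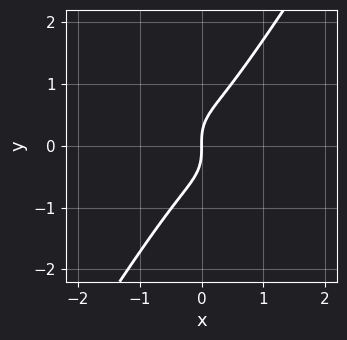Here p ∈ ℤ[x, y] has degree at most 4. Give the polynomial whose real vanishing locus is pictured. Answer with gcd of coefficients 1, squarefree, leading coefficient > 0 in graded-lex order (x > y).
3*x^3 + 3*x^2*y - 2*y^3 + 2*x

First, the degree is 3 — the shape is more complex than any degree-2 curve.
Then, observable constraints: it crosses the y-axis at the gridline y = 0; it meets the x-axis at x = 0 (among the integer gridlines).
Finally, matching integer coefficients to the picture gives p.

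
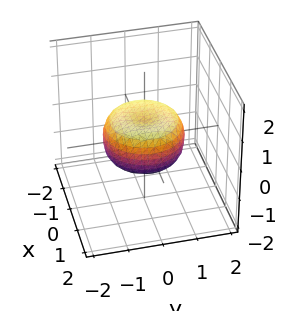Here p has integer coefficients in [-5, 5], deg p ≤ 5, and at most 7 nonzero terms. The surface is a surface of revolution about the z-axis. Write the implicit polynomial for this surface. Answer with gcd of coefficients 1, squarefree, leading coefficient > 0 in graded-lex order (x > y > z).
2*x^4 + 4*x^2*y^2 + 2*y^4 - 2*x^2 - 2*y^2 + 3*z^2 - 1

(a) deg p = 4. No degree-3 surface has this shape.
(b) By symmetry, every cross-section ⟂ z is a circle, so x, y appear only via x² + y².
(c) Reading off the gridlines: a circular section at z = 0 has radius between 1 and 2.
(d) These observations pin down the coefficients.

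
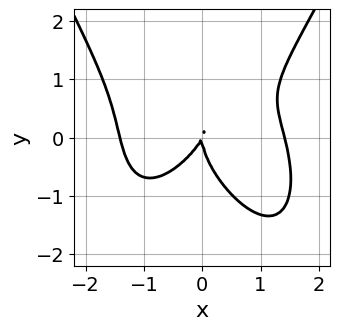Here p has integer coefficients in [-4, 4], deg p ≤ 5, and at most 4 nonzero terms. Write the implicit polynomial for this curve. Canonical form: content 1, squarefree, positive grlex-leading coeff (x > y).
x^4 - y^3 - 2*x^2 + x*y

(a) Degree: a generic line meets the curve in up to 4 points, so deg p = 4.
(b) Against the integer gridlines: it meets the x-axis at x = 0 (among the integer gridlines); it meets the y-axis at y = 0 (among the integer gridlines).
(c) Together with the visible shape, these determine p as stated.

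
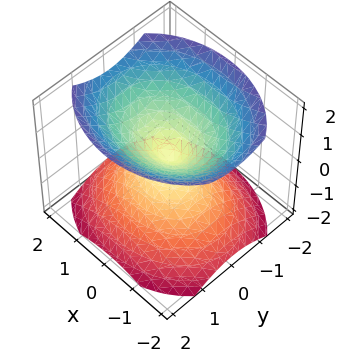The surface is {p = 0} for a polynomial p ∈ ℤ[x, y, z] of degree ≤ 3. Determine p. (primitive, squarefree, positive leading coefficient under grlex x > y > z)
2*x^2 + 3*y^2 - 3*z^2

1. The picture has 2 separate pieces. They look like related sheets of one shape, so recover p as a whole.
2. Degree: two nappes meeting at a single point; a quadric, so deg p = 2.
3. Symmetries: it's symmetric under z → −z, forcing even powers of z; mirror symmetry y ↦ −y ⇒ only even powers of y; mirror symmetry x ↦ −x ⇒ only even powers of x.
4. From the axis intercepts and sections: it crosses the y-axis at the gridline y = 0; one x-axis crossing is at x = 0.
5. Assembling these constraints gives the stated polynomial.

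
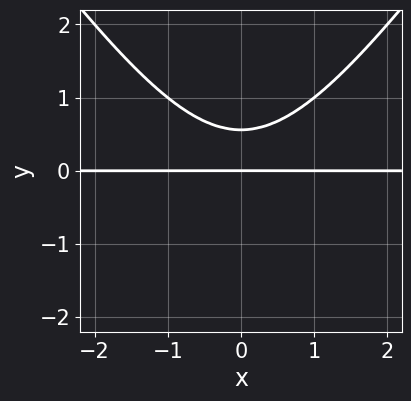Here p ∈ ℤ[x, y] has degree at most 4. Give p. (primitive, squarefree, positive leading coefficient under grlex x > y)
(a) Degree: a generic line meets the curve in up to 3 points, so deg p = 3.
(b) Symmetries: the x ↦ −x reflection is a symmetry, so x appears only in even powers.
(c) Reading off the gridlines: one y-axis crossing is at y = 0; the visible x-axis segment lies entirely on the curve.
(d) These observations pin down the coefficients.

2*x^2*y - y^3 - 3*y^2 + 2*y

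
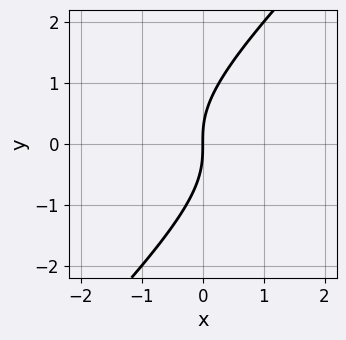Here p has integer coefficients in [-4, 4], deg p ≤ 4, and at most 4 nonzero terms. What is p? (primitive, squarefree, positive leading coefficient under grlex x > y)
x^2*y - 2*x*y^2 + y^3 - 2*x

The degree is 3 — no degree-2 curve has this shape.
From the axis intercepts and sections: it meets the y-axis at y = 0 (among the integer gridlines); one x-axis crossing is at x = 0.
Together with the visible shape, these determine p as stated.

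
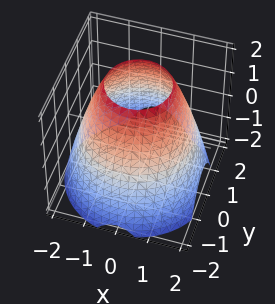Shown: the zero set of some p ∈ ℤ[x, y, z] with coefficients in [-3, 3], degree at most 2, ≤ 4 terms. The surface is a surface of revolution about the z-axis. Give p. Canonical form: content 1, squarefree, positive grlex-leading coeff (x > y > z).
x^2 + y^2 + z - 3

Degree: no degree-1 surface has this shape, so deg p = 2.
By symmetry, the surface is invariant under rotation about z: p = q(x² + y², z).
From the visible intercepts: a circular section at z = 2 has radius exactly 1; it misses every integer gridline on the z-axis.
Matching integer coefficients to the picture gives p.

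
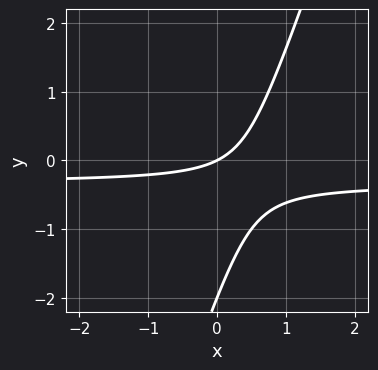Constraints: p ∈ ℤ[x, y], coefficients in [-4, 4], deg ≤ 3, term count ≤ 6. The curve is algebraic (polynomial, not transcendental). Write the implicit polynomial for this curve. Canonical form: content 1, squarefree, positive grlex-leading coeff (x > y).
3*x*y - y^2 + x - 2*y

1. The degree is 2 — the shape is more complex than any degree-1 curve.
2. Reading off the gridlines: the y-axis gridline crossings are at y ∈ {-2, 0}; it meets the x-axis at x = 0 (among the integer gridlines).
3. Assembling these constraints gives the stated polynomial.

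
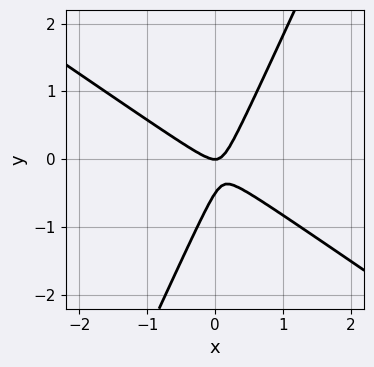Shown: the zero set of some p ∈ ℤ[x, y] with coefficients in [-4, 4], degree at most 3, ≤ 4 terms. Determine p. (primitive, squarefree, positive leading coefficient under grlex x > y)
3*x^2 + 3*x*y - 2*y^2 - y

1. The degree is 2 — the shape is more complex than any degree-1 curve.
2. Checking where it meets the axes: it meets the x-axis at x = 0 (among the integer gridlines); it crosses the y-axis at the gridline y = 0.
3. These observations pin down the coefficients.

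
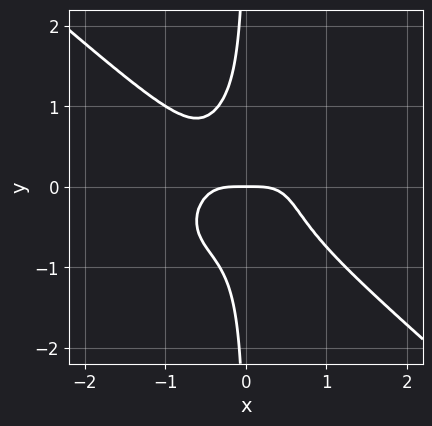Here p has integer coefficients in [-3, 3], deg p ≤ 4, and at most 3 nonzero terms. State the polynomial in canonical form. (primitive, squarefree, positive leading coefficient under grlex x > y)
deg p = 4.
From the axis intercepts and sections: it meets the x-axis at x = 0 (among the integer gridlines); it crosses the y-axis at the gridline y = 0.
Assembling these constraints gives the stated polynomial.

2*x^4 + 3*x*y^3 + y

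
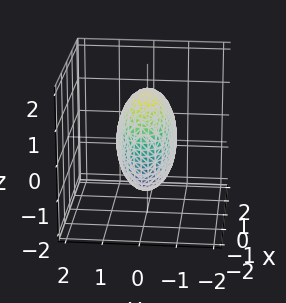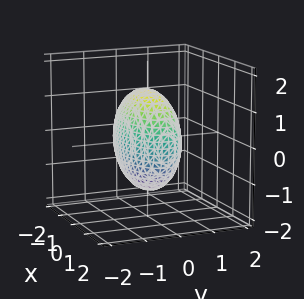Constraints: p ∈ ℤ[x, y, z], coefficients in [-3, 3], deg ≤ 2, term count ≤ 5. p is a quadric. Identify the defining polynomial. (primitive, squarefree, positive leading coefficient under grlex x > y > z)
The degree is 2 — bounded and convex; a quadric.
Symmetries: it's symmetric under y → −y, forcing even powers of y; mirror symmetry z ↦ −z ⇒ only even powers of z; the x ↦ −x reflection is a symmetry, so x appears only in even powers.
The integer polynomial consistent with all of this is the stated p.

x^2 + 3*y^2 + z^2 - 2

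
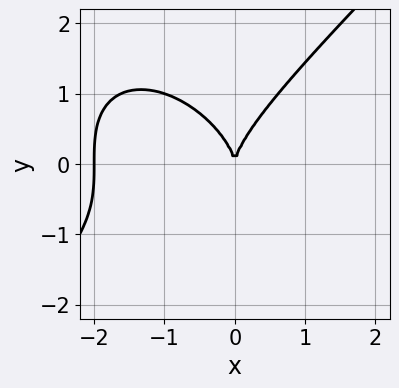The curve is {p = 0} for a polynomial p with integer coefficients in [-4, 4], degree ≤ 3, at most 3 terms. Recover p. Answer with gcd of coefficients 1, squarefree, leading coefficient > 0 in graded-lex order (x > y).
x^3 - y^3 + 2*x^2

Degree: a generic line meets the curve in up to 3 points, so deg p = 3.
Against the integer gridlines: the x-axis gridline crossings are at x ∈ {-2, 0}; it crosses the y-axis at the gridline y = 0.
Putting this together gives p.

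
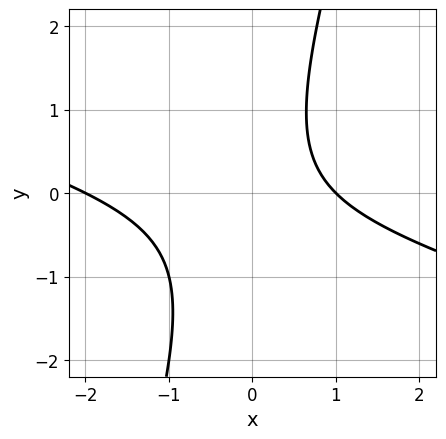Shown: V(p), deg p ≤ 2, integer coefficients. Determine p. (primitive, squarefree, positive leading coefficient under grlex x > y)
1. Degree: a generic line meets the curve in up to 2 points, so deg p = 2.
2. Observable constraints: the x-axis gridline crossings are at x ∈ {-2, 1}; it misses every integer gridline on the y-axis.
3. Fitting integer coefficients to these (and the overall shape) gives p.

x^2 + 3*x*y - y^2 + x - 2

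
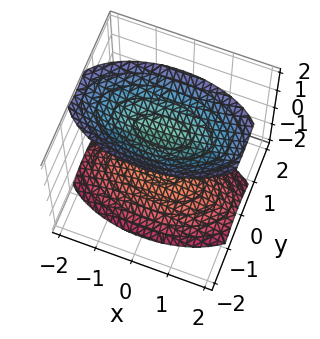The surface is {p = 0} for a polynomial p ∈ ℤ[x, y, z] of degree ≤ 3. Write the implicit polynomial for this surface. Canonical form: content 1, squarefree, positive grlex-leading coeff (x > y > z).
(a) There are 2 components. They look like related sheets of one shape, so recover p as a whole.
(b) The degree is 2 — two separate bowl-shaped sheets opening away from each other; a quadric.
(c) Symmetries: the z ↦ −z reflection is a symmetry, so z appears only in even powers; mirror symmetry y ↦ −y ⇒ only even powers of y; mirror symmetry x ↦ −x ⇒ only even powers of x.
(d) Observable constraints: it misses every integer gridline on the x-axis; it misses every integer gridline on the y-axis.
(e) The integer polynomial consistent with all of this is the stated p.

x^2 + 3*y^2 - 2*z^2 + 3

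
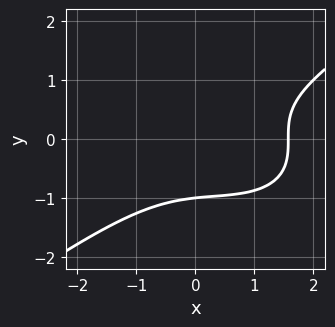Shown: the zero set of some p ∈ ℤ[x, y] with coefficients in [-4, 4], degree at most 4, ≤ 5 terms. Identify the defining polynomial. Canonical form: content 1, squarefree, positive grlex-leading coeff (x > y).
x^3 - 3*y^3 - x^2 + x - 3

deg p = 3. No degree-2 curve has this shape.
From the axis intercepts and sections: one y-axis crossing is at y = -1.
These observations pin down the coefficients.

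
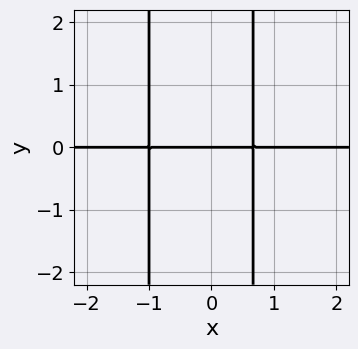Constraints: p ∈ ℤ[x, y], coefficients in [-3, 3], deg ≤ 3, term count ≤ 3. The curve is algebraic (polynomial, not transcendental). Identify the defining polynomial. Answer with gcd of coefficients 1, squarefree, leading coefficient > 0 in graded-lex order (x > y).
First, the degree is 3 — a generic line meets the curve in up to 3 points.
Next, from the visible intercepts: the visible x-axis segment lies entirely on the curve; it meets the y-axis at y = 0 (among the integer gridlines).
Finally, fitting integer coefficients to these (and the overall shape) gives p.

3*x^2*y + x*y - 2*y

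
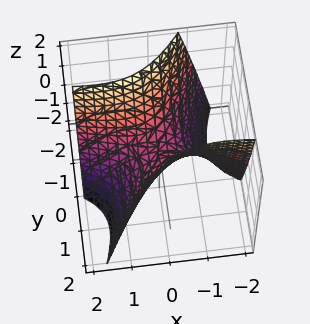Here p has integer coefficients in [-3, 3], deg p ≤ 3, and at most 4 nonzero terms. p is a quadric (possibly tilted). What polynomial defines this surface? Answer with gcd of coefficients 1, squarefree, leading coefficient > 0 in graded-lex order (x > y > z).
First, the degree is 2 — a generic line meets the surface in up to 2 points.
Next, from the axis intercepts and sections: it meets the x-axis at x = 0 (among the integer gridlines); it crosses the z-axis at the gridline z = 0; it meets the y-axis at y = 0 (among the integer gridlines).
Finally, putting this together gives p.

x^2 + 3*x*y - 2*y^2 + 2*z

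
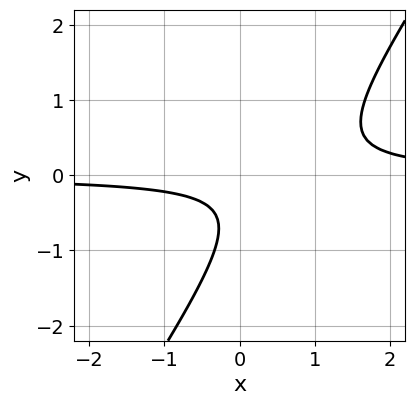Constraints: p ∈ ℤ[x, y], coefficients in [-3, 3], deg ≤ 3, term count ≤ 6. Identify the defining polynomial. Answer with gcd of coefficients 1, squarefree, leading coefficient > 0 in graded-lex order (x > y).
1. deg p = 2.
2. From the visible intercepts: no y-intercept at any integer in the box; it misses every integer gridline on the x-axis.
3. Fitting integer coefficients to these (and the overall shape) gives p.

3*x*y - 2*y^2 - 2*y - 1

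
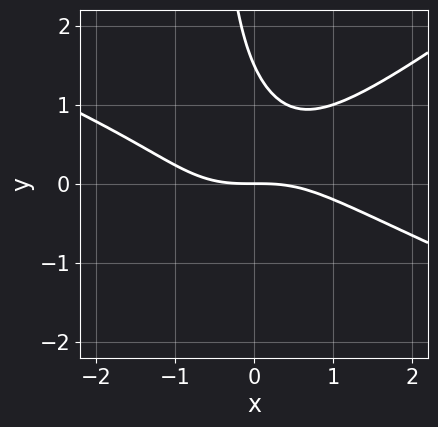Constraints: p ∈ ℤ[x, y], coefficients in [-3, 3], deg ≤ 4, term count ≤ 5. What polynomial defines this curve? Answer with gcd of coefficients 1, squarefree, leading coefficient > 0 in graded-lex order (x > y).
x^3 + x^2*y - 3*x*y^2 - 2*y^2 + 3*y

(a) The degree is 3 — a generic line meets the curve in up to 3 points.
(b) From the visible intercepts: it meets the x-axis at x = 0 (among the integer gridlines); it crosses the y-axis at the gridline y = 0.
(c) The integer polynomial consistent with all of this is the stated p.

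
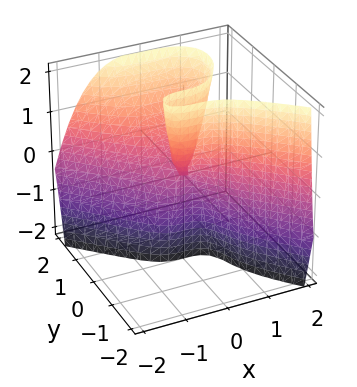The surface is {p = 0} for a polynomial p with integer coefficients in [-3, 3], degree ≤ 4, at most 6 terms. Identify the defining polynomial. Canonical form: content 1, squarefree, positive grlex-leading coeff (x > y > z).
3*x^3 + 3*y^3 - 2*y^2*z - 2*y*z

Degree: the shape is more complex than any degree-2 surface, so deg p = 3.
Checking where it meets the axes: it meets the y-axis at y = 0 (among the integer gridlines); every point of the z-axis in the box is on the surface; one x-axis crossing is at x = 0.
Assembling these constraints gives the stated polynomial.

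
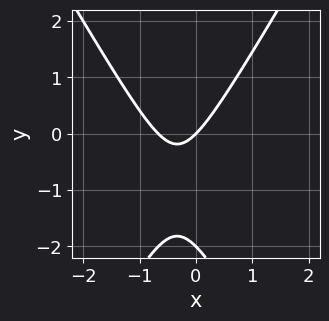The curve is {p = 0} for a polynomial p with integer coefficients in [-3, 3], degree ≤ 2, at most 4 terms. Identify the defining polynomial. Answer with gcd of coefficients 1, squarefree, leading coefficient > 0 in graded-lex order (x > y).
3*x^2 - y^2 + 2*x - 2*y

(a) Degree: a generic line meets the curve in up to 2 points, so deg p = 2.
(b) From the visible intercepts: it meets the x-axis at x = 0 (among the integer gridlines); the y-axis gridline crossings are at y ∈ {-2, 0}.
(c) Together with the visible shape, these determine p as stated.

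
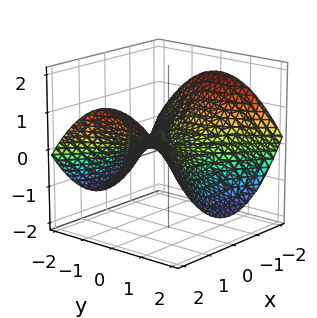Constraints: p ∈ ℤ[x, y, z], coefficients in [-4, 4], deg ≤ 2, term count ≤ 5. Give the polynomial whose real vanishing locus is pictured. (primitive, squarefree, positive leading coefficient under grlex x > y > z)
x^2 - y^2 - 3*z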